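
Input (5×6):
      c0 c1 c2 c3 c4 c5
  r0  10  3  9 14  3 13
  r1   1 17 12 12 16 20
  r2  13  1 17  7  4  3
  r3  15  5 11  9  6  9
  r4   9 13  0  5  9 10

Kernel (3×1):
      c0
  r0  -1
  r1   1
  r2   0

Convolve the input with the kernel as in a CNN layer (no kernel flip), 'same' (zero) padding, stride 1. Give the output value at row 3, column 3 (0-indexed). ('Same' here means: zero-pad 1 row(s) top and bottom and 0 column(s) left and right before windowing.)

The receptive field on the zero-padded input at this output position is [7 / 9 / 5]. Elementwise product with the kernel and sum: 7·-1 + 9·1.

2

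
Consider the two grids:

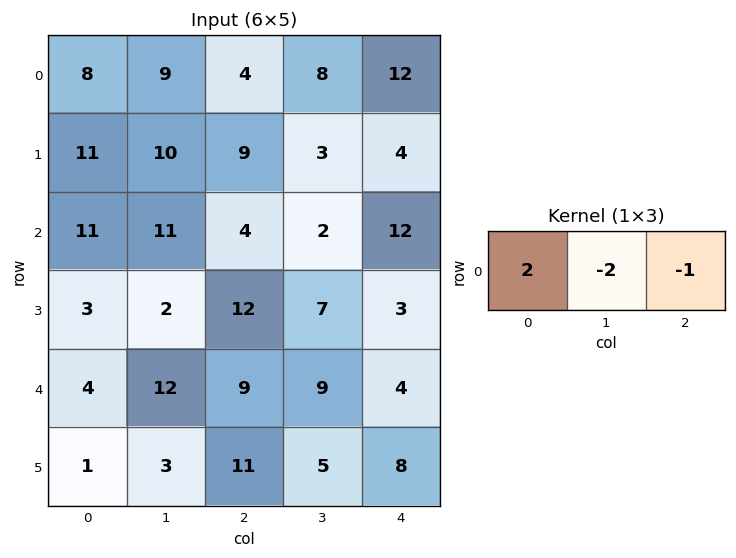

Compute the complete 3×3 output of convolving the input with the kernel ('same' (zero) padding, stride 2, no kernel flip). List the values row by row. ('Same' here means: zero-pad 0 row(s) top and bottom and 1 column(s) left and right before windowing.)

-25 2 -8
-33 12 -20
-20 -3 10

Output[0,0]: The receptive field on the zero-padded input at this output position is [0 8 9]. Elementwise product with the kernel and sum: 0·2 + 8·-2 + 9·-1.
Output[0,1]: The receptive field on the zero-padded input at this output position is [9 4 8]. Elementwise product with the kernel and sum: 9·2 + 4·-2 + 8·-1.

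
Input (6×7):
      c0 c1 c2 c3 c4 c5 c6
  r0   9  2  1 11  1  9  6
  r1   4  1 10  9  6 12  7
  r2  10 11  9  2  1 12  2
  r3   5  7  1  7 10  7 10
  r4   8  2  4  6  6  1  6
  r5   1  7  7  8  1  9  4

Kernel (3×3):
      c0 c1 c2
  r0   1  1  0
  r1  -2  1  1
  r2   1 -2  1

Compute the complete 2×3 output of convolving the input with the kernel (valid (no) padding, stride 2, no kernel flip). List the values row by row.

Output[0,0]: The receptive field on the input at this output position is [9 2 1 / 4 1 10 / 10 11 9]. Elementwise product with the kernel and sum: 9·1 + 2·1 + 4·-2 + 1·1 + 10·1 + 10·1 + 11·-2 + 9·1.
Output[0,1]: The receptive field on the input at this output position is [1 11 1 / 10 9 6 / 9 2 1]. Elementwise product with the kernel and sum: 1·1 + 11·1 + 10·-2 + 9·1 + 6·1 + 9·1 + 2·-2 + 1·1.

11 13 -4
27 24 20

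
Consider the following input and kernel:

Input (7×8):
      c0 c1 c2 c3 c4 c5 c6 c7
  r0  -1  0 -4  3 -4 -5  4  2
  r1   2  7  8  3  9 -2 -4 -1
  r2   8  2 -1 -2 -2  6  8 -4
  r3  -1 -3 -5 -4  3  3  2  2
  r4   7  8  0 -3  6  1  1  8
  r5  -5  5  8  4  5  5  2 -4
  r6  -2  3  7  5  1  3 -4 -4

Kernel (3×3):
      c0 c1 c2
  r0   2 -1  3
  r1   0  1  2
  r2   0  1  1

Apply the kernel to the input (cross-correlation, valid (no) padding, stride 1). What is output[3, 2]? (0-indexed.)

21

The receptive field on the input at this output position is [-5 -4 3 / 0 -3 6 / 8 4 5]. Elementwise product with the kernel and sum: -5·2 + -4·-1 + 3·3 + -3·1 + 6·2 + 4·1 + 5·1.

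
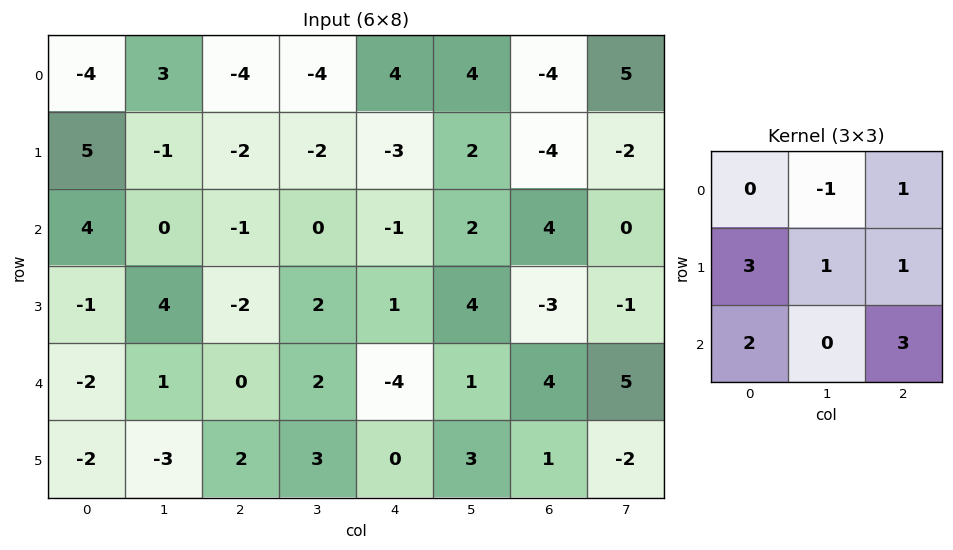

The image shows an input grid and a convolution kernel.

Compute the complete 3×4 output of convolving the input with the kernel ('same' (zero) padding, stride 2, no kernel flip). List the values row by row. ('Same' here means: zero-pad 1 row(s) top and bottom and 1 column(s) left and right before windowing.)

-4 -7 -2 11
10 13 22 17
-5 12 21 14

Output[0,0]: The receptive field on the zero-padded input at this output position is [0 0 0 / 0 -4 3 / 0 5 -1]. Elementwise product with the kernel and sum: 0·-1 + 0·1 + 0·3 + -4·1 + 3·1 + 0·2 + -1·3.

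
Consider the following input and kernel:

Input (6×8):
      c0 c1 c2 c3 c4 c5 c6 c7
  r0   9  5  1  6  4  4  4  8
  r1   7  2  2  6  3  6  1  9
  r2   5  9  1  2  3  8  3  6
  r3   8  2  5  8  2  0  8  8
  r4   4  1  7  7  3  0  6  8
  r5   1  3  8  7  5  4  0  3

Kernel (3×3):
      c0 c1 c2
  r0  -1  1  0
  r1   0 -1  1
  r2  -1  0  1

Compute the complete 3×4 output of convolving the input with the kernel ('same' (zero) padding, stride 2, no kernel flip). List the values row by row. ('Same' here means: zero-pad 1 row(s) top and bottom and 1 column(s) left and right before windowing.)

Output[0,0]: The receptive field on the zero-padded input at this output position is [0 0 0 / 0 9 5 / 0 7 2]. Elementwise product with the kernel and sum: 0·-1 + 0·1 + 9·-1 + 5·1 + 0·-1 + 2·1.
Output[0,1]: The receptive field on the zero-padded input at this output position is [0 0 0 / 5 1 6 / 2 2 6]. Elementwise product with the kernel and sum: 0·-1 + 0·1 + 1·-1 + 6·1 + 2·-1 + 6·1.

-2 9 0 7
13 7 -6 6
8 7 -12 9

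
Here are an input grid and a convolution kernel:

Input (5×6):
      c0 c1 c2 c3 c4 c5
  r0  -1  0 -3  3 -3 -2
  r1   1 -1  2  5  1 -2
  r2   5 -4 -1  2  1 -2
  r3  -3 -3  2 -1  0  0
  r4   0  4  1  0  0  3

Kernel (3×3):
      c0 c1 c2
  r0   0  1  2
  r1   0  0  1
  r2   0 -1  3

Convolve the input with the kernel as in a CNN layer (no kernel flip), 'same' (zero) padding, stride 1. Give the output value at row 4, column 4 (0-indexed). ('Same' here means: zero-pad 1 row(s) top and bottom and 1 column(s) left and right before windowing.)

3

The receptive field on the zero-padded input at this output position is [-1 0 0 / 0 0 3 / 0 0 0]. Elementwise product with the kernel and sum: 0·1 + 0·2 + 3·1 + 0·-1 + 0·3.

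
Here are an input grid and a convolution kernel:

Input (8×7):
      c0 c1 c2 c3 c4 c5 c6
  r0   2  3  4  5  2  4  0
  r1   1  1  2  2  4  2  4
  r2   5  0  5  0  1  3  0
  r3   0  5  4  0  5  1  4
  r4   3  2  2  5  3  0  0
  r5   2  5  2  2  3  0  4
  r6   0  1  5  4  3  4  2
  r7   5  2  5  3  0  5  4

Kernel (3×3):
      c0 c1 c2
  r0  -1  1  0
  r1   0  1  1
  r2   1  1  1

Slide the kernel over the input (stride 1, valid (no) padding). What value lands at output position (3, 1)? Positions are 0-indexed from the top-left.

The receptive field on the input at this output position is [5 4 0 / 2 2 5 / 5 2 2]. Elementwise product with the kernel and sum: 5·-1 + 4·1 + 2·1 + 5·1 + 5·1 + 2·1 + 2·1.

15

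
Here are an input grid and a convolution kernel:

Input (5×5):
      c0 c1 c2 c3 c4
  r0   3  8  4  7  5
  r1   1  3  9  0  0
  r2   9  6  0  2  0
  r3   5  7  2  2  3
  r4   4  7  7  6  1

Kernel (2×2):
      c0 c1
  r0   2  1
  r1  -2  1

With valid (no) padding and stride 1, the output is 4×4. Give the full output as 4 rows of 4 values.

Output[0,0]: The receptive field on the input at this output position is [3 8 / 1 3]. Elementwise product with the kernel and sum: 3·2 + 8·1 + 1·-2 + 3·1.
Output[0,1]: The receptive field on the input at this output position is [8 4 / 3 9]. Elementwise product with the kernel and sum: 8·2 + 4·1 + 3·-2 + 9·1.

15 23 -3 19
-7 3 20 -4
21 0 0 3
16 9 -2 -4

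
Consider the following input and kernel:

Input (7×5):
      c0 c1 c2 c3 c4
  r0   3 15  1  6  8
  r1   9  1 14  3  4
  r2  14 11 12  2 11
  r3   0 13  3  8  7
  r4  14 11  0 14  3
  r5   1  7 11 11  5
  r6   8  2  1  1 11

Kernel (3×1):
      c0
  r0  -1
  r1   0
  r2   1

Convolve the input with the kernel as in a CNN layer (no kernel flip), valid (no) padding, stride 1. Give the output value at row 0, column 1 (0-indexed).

-4

The receptive field on the input at this output position is [15 / 1 / 11]. Elementwise product with the kernel and sum: 15·-1 + 11·1.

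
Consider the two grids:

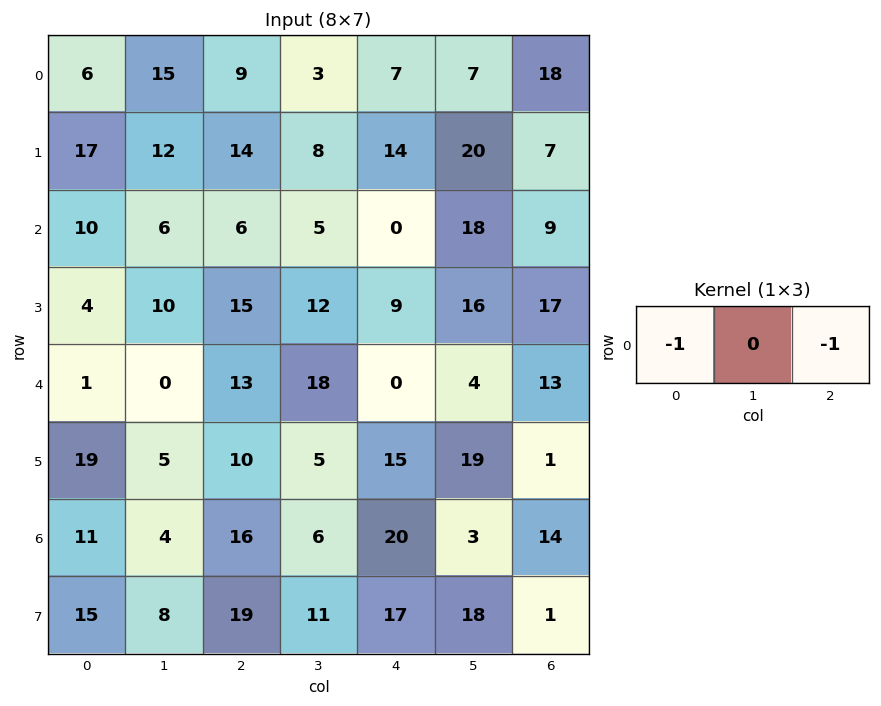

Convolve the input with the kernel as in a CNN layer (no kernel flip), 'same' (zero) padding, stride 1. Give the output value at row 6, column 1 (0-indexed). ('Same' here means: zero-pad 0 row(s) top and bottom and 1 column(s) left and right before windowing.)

-27

The receptive field on the zero-padded input at this output position is [11 4 16]. Elementwise product with the kernel and sum: 11·-1 + 16·-1.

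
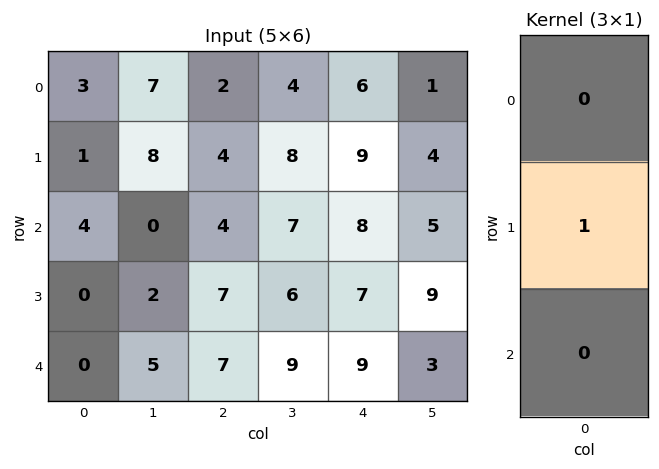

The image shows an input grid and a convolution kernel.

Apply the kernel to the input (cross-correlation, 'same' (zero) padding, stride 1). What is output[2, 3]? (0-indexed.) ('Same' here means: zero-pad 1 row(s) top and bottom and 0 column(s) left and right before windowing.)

7

The receptive field on the zero-padded input at this output position is [8 / 7 / 6]. Elementwise product with the kernel and sum: 7·1.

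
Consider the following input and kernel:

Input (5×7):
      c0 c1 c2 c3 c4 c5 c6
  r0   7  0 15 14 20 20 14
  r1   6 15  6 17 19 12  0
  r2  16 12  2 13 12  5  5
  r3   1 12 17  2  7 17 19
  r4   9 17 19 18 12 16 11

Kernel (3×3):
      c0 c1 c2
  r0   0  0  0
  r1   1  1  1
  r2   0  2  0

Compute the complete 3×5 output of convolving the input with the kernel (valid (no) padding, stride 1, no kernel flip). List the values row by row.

51 42 68 72 41
54 61 31 44 56
64 69 62 50 75

Output[0,0]: The receptive field on the input at this output position is [7 0 15 / 6 15 6 / 16 12 2]. Elementwise product with the kernel and sum: 6·1 + 15·1 + 6·1 + 12·2.
Output[0,1]: The receptive field on the input at this output position is [0 15 14 / 15 6 17 / 12 2 13]. Elementwise product with the kernel and sum: 15·1 + 6·1 + 17·1 + 2·2.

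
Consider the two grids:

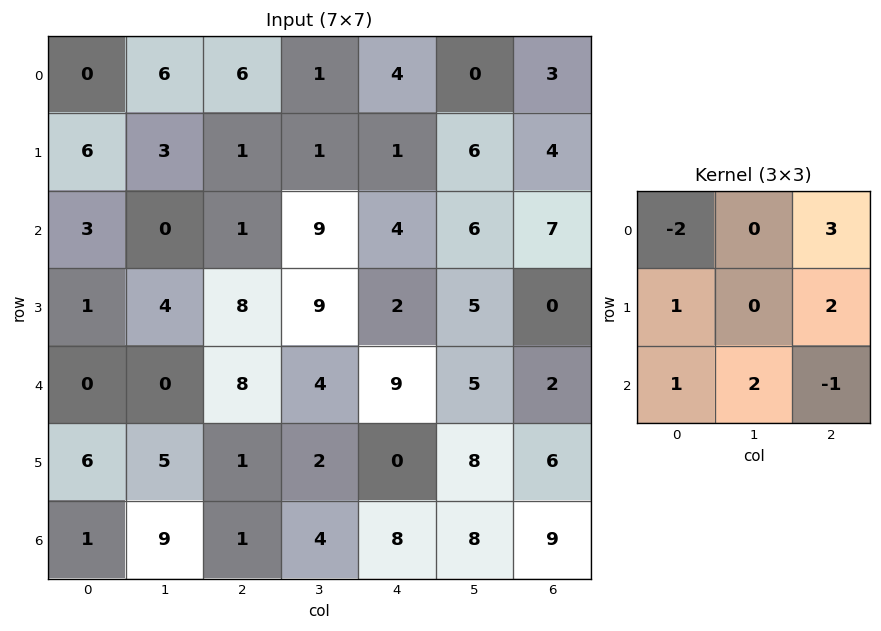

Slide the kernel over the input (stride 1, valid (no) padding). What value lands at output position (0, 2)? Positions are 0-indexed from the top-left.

The receptive field on the input at this output position is [6 1 4 / 1 1 1 / 1 9 4]. Elementwise product with the kernel and sum: 6·-2 + 4·3 + 1·1 + 1·2 + 1·1 + 9·2 + 4·-1.

18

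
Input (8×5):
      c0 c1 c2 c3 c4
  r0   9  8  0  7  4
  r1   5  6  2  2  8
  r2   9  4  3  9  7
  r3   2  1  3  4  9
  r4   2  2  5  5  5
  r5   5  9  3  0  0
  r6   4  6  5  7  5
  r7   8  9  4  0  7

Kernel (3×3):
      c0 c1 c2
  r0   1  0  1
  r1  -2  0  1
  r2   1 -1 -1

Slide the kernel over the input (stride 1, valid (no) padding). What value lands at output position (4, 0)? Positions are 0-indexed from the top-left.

-7

The receptive field on the input at this output position is [2 2 5 / 5 9 3 / 4 6 5]. Elementwise product with the kernel and sum: 2·1 + 5·1 + 5·-2 + 3·1 + 4·1 + 6·-1 + 5·-1.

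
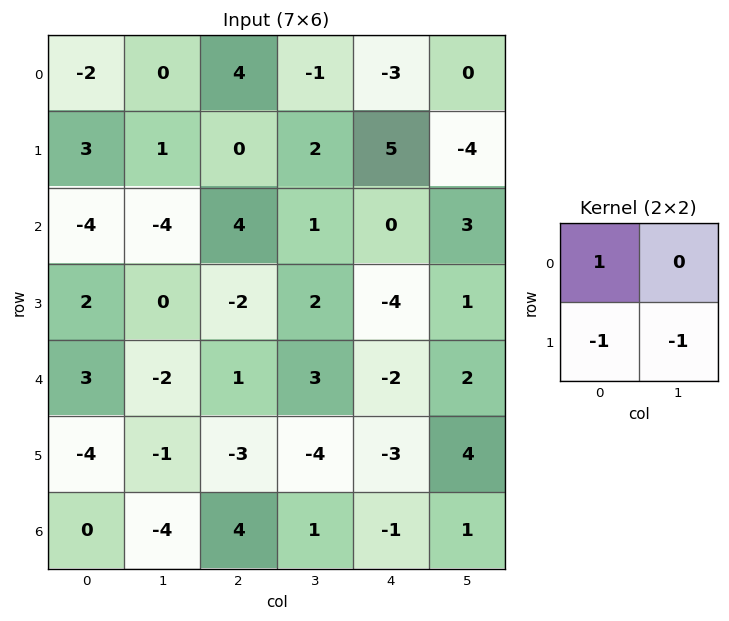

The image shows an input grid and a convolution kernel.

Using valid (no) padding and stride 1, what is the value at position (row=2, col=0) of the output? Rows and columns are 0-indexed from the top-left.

The receptive field on the input at this output position is [-4 -4 / 2 0]. Elementwise product with the kernel and sum: -4·1 + 2·-1 + 0·-1.

-6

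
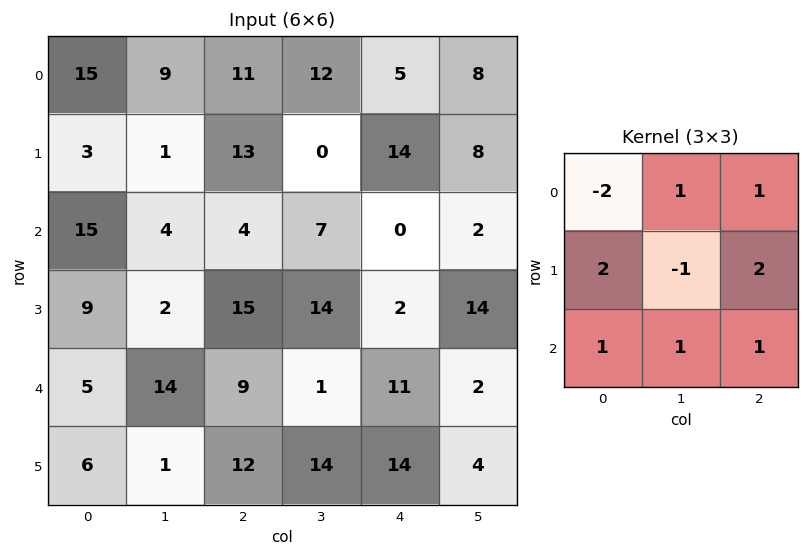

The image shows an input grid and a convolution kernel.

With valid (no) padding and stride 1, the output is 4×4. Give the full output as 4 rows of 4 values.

44 9 60 0
68 60 20 70
52 44 40 56
32 73 65 15

Output[0,0]: The receptive field on the input at this output position is [15 9 11 / 3 1 13 / 15 4 4]. Elementwise product with the kernel and sum: 15·-2 + 9·1 + 11·1 + 3·2 + 1·-1 + 13·2 + 15·1 + 4·1 + 4·1.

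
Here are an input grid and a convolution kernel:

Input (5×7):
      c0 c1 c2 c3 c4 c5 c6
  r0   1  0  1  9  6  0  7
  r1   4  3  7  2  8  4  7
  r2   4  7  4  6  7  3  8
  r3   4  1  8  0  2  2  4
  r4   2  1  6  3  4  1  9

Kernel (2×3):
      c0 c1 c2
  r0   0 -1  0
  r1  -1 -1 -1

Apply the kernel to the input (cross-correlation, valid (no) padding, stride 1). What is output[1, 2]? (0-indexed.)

-19

The receptive field on the input at this output position is [7 2 8 / 4 6 7]. Elementwise product with the kernel and sum: 2·-1 + 4·-1 + 6·-1 + 7·-1.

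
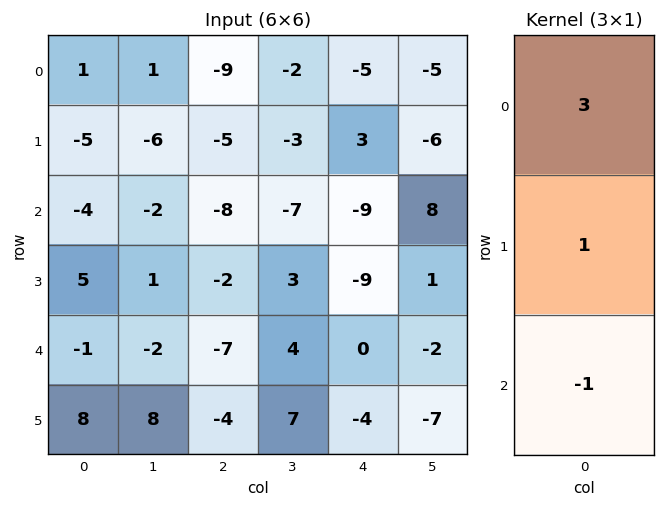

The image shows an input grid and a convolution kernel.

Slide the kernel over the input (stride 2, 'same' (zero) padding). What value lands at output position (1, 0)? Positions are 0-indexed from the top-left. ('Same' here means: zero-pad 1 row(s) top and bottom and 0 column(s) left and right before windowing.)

The receptive field on the zero-padded input at this output position is [-5 / -4 / 5]. Elementwise product with the kernel and sum: -5·3 + -4·1 + 5·-1.

-24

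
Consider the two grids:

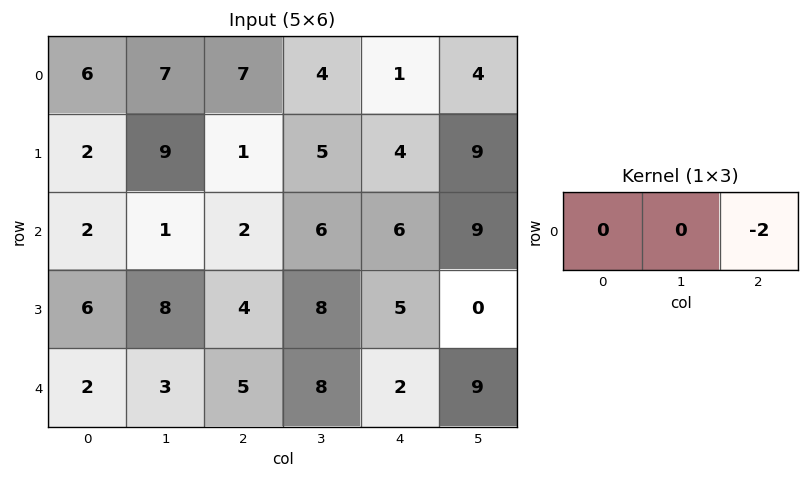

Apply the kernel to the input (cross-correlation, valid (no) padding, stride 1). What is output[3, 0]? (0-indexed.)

The receptive field on the input at this output position is [6 8 4]. Elementwise product with the kernel and sum: 4·-2.

-8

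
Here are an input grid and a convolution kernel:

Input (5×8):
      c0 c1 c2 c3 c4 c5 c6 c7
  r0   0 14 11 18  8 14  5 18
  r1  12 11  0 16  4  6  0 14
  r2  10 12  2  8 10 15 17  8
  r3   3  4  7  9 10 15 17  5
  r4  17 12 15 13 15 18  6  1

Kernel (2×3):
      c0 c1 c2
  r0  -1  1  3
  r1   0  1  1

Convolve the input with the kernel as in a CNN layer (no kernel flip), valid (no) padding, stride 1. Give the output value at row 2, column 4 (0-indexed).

The receptive field on the input at this output position is [10 15 17 / 10 15 17]. Elementwise product with the kernel and sum: 10·-1 + 15·1 + 17·3 + 15·1 + 17·1.

88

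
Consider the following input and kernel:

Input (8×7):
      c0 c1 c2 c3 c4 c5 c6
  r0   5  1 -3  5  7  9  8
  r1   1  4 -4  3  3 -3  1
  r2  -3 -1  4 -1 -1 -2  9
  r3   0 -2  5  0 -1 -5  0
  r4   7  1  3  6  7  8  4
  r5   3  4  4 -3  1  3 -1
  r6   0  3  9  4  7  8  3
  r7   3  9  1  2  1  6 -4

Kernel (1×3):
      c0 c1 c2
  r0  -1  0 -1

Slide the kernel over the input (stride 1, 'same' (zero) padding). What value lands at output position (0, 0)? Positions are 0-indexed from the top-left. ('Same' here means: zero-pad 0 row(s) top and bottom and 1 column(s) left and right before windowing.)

-1

The receptive field on the zero-padded input at this output position is [0 5 1]. Elementwise product with the kernel and sum: 0·-1 + 1·-1.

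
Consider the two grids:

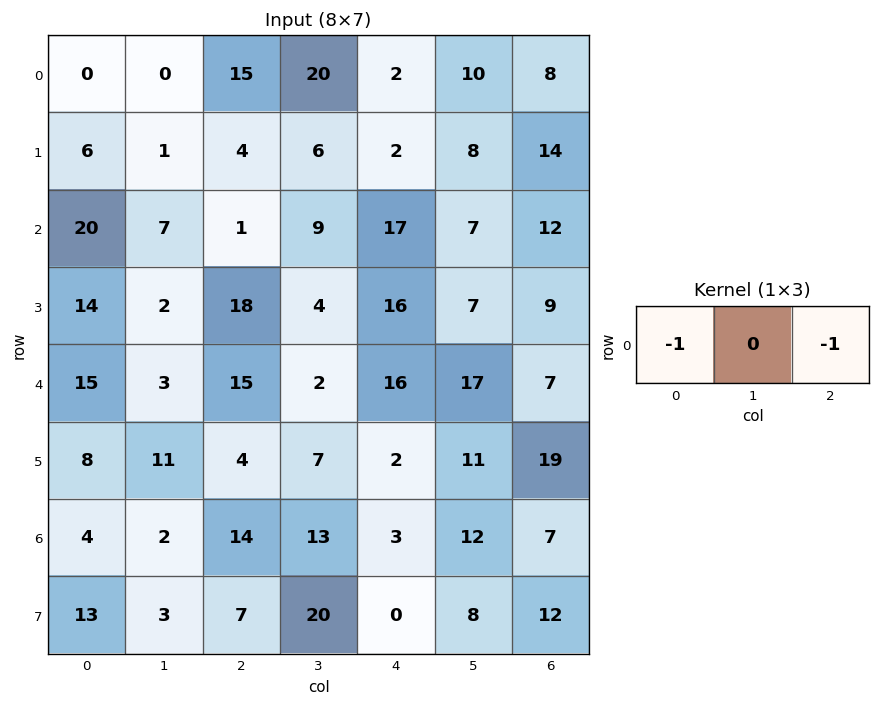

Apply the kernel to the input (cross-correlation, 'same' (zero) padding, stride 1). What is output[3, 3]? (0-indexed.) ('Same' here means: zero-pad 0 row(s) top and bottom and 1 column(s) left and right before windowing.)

-34

The receptive field on the zero-padded input at this output position is [18 4 16]. Elementwise product with the kernel and sum: 18·-1 + 16·-1.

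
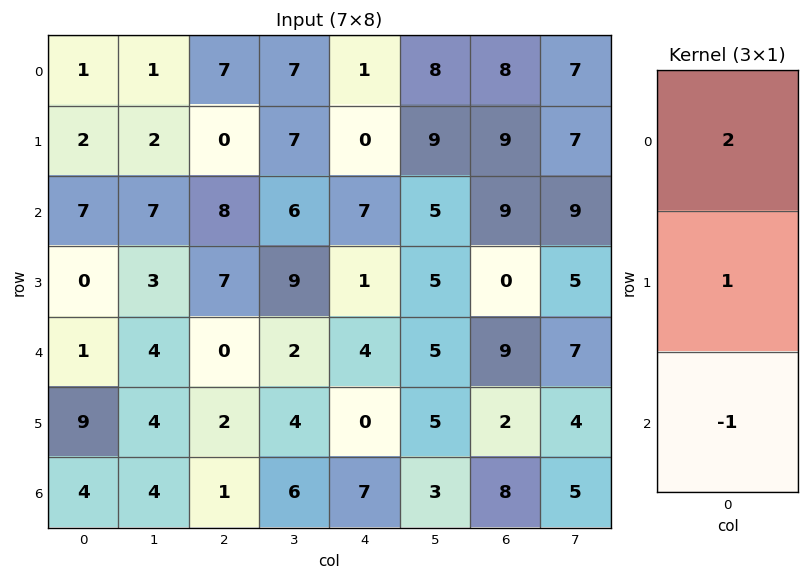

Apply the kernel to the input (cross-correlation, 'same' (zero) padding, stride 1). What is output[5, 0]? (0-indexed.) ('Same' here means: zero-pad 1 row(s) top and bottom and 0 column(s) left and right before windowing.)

The receptive field on the zero-padded input at this output position is [1 / 9 / 4]. Elementwise product with the kernel and sum: 1·2 + 9·1 + 4·-1.

7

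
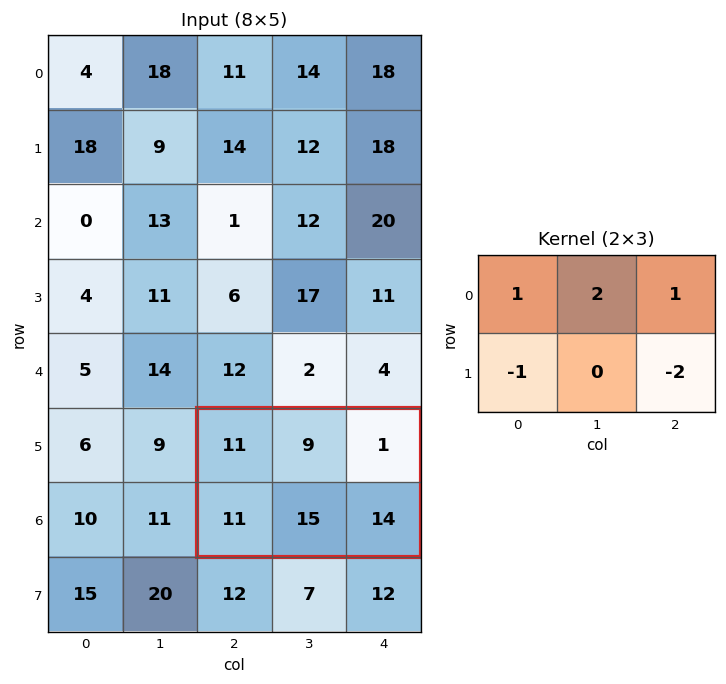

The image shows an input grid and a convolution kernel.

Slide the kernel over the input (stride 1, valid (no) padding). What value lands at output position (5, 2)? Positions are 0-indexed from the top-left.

The receptive field on the input at this output position is [11 9 1 / 11 15 14]. Elementwise product with the kernel and sum: 11·1 + 9·2 + 1·1 + 11·-1 + 14·-2.

-9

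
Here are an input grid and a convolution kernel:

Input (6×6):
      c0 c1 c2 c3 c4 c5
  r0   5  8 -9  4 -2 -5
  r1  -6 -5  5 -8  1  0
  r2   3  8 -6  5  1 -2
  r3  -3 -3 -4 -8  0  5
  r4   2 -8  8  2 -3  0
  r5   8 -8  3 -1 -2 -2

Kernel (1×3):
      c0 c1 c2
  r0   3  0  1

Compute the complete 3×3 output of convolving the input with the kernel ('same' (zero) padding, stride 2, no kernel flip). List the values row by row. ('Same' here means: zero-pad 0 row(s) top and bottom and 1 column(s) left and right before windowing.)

8 28 7
8 29 13
-8 -22 6

Output[0,0]: The receptive field on the zero-padded input at this output position is [0 5 8]. Elementwise product with the kernel and sum: 0·3 + 8·1.
Output[0,1]: The receptive field on the zero-padded input at this output position is [8 -9 4]. Elementwise product with the kernel and sum: 8·3 + 4·1.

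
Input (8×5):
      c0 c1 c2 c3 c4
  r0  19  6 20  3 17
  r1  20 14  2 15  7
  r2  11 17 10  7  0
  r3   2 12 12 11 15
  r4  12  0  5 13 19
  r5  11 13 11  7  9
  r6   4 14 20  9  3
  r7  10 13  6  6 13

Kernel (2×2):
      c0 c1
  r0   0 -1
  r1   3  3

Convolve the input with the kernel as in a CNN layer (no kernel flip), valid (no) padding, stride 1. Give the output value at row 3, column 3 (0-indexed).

81

The receptive field on the input at this output position is [11 15 / 13 19]. Elementwise product with the kernel and sum: 15·-1 + 13·3 + 19·3.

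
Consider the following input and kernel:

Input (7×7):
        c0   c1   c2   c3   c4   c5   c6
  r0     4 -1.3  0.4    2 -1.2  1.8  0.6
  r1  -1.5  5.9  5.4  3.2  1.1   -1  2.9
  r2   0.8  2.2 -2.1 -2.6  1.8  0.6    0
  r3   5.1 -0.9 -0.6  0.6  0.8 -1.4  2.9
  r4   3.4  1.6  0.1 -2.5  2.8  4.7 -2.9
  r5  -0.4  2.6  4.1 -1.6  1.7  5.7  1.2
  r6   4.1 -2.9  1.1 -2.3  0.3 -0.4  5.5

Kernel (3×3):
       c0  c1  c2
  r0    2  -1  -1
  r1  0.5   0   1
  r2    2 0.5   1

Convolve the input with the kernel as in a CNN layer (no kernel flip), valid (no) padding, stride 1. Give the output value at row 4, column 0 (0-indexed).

The receptive field on the input at this output position is [3.4 1.6 0.1 / -0.4 2.6 4.1 / 4.1 -2.9 1.1]. Elementwise product with the kernel and sum: 3.4·2 + 1.6·-1 + 0.1·-1 + -0.4·0.5 + 4.1·1 + 4.1·2 + -2.9·0.5 + 1.1·1.

16.85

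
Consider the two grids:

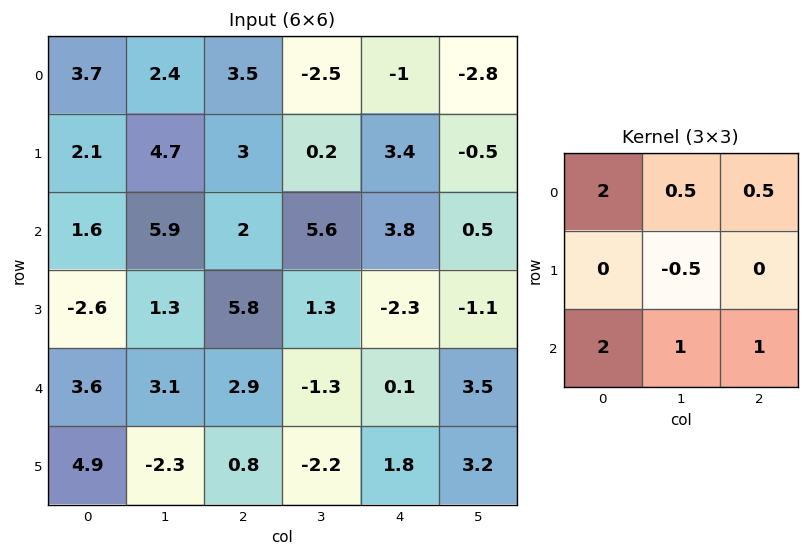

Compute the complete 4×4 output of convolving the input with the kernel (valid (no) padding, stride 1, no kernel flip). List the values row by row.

19.1 23.2 18.55 6.9
7 19.7 15.6 -0.85
19.7 20.5 12.65 15.5
5.1 -1.3 12.95 1.45

Output[0,0]: The receptive field on the input at this output position is [3.7 2.4 3.5 / 2.1 4.7 3 / 1.6 5.9 2]. Elementwise product with the kernel and sum: 3.7·2 + 2.4·0.5 + 3.5·0.5 + 4.7·-0.5 + 1.6·2 + 5.9·1 + 2·1.
Output[0,1]: The receptive field on the input at this output position is [2.4 3.5 -2.5 / 4.7 3 0.2 / 5.9 2 5.6]. Elementwise product with the kernel and sum: 2.4·2 + 3.5·0.5 + -2.5·0.5 + 3·-0.5 + 5.9·2 + 2·1 + 5.6·1.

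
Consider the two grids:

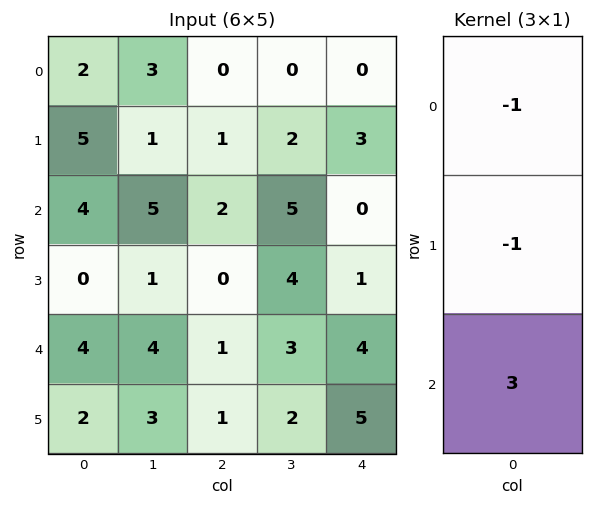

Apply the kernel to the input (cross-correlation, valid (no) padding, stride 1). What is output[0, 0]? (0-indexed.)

5

The receptive field on the input at this output position is [2 / 5 / 4]. Elementwise product with the kernel and sum: 2·-1 + 5·-1 + 4·3.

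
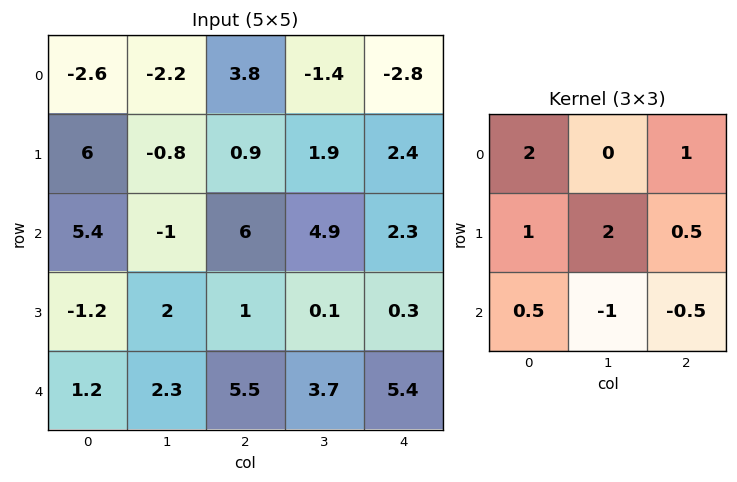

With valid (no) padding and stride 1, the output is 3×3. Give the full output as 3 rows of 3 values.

4.15 -12.8 7.65
16.2 13.7 21.4
15.65 0.75 12

Output[0,0]: The receptive field on the input at this output position is [-2.6 -2.2 3.8 / 6 -0.8 0.9 / 5.4 -1 6]. Elementwise product with the kernel and sum: -2.6·2 + 3.8·1 + 6·1 + -0.8·2 + 0.9·0.5 + 5.4·0.5 + -1·-1 + 6·-0.5.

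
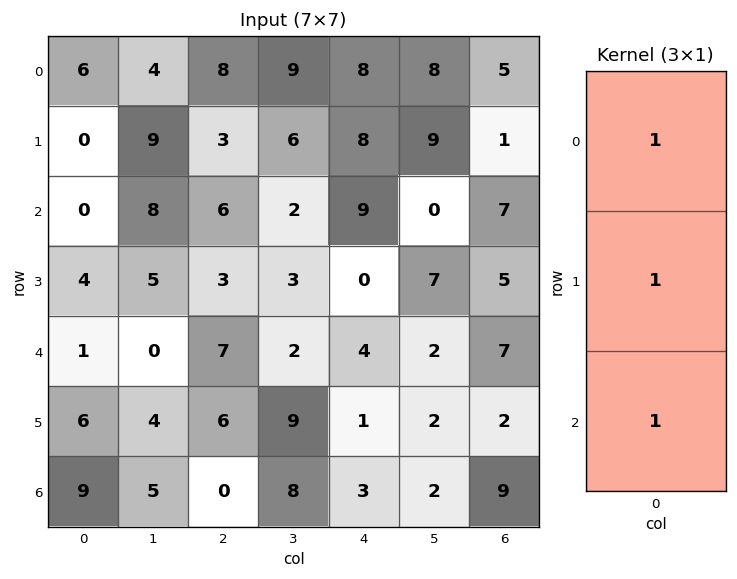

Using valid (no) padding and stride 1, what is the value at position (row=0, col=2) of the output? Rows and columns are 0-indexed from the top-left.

The receptive field on the input at this output position is [8 / 3 / 6]. Elementwise product with the kernel and sum: 8·1 + 3·1 + 6·1.

17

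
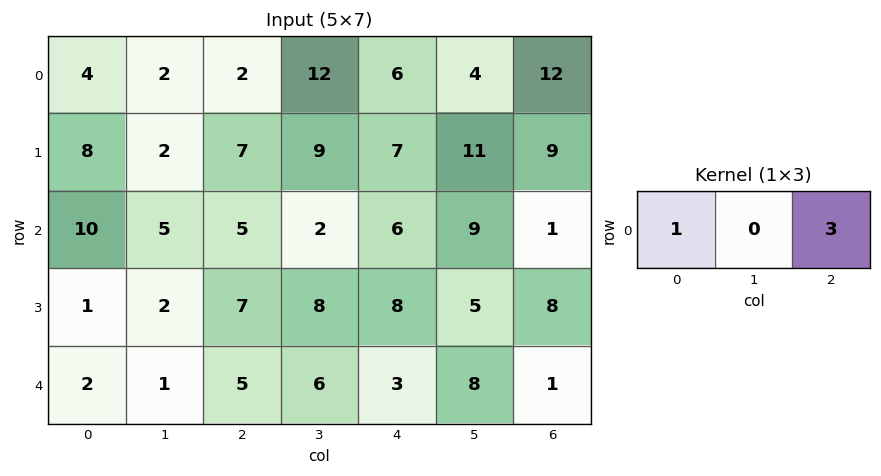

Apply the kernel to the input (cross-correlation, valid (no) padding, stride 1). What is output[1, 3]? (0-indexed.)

The receptive field on the input at this output position is [9 7 11]. Elementwise product with the kernel and sum: 9·1 + 11·3.

42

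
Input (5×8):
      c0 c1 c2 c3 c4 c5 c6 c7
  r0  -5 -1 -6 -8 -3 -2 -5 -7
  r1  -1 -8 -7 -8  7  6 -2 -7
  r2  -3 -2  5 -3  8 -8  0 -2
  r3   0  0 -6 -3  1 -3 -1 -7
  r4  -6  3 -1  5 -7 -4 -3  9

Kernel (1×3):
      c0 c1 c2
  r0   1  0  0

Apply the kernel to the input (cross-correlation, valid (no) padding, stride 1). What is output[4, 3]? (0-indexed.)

The receptive field on the input at this output position is [5 -7 -4]. Elementwise product with the kernel and sum: 5·1.

5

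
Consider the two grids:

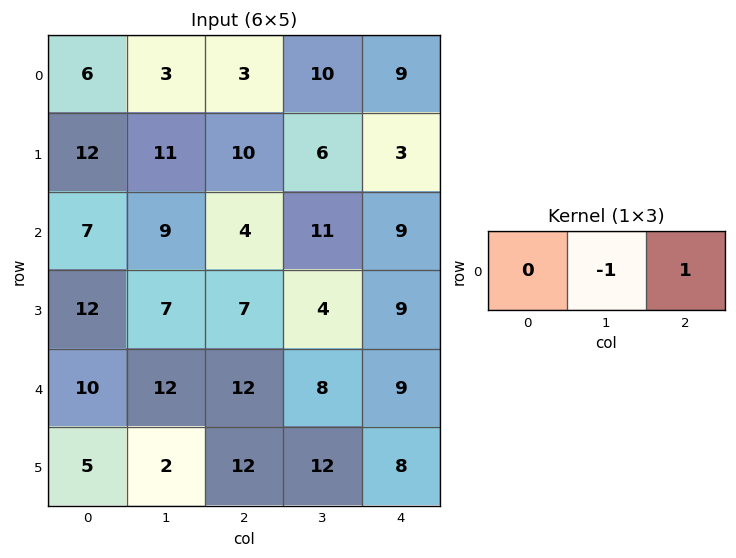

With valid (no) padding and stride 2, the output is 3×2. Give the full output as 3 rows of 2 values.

Output[0,0]: The receptive field on the input at this output position is [6 3 3]. Elementwise product with the kernel and sum: 3·-1 + 3·1.
Output[0,1]: The receptive field on the input at this output position is [3 10 9]. Elementwise product with the kernel and sum: 10·-1 + 9·1.

0 -1
-5 -2
0 1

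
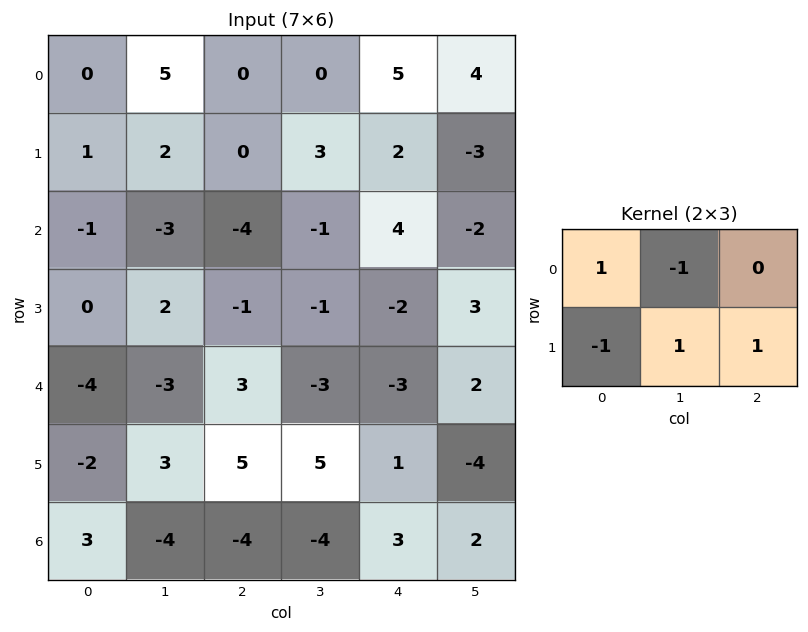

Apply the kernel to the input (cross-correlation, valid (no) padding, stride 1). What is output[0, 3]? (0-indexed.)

The receptive field on the input at this output position is [0 5 4 / 3 2 -3]. Elementwise product with the kernel and sum: 0·1 + 5·-1 + 3·-1 + 2·1 + -3·1.

-9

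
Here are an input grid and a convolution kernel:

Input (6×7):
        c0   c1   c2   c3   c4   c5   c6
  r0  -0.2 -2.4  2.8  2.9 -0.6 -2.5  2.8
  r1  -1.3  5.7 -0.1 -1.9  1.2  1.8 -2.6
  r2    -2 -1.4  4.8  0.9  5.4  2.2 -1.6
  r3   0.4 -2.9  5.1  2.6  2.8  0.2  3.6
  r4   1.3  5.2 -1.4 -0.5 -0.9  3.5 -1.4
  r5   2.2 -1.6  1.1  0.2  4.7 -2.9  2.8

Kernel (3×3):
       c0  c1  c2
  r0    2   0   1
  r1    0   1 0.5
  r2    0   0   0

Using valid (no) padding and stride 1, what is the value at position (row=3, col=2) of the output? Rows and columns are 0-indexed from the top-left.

12.05

The receptive field on the input at this output position is [5.1 2.6 2.8 / -1.4 -0.5 -0.9 / 1.1 0.2 4.7]. Elementwise product with the kernel and sum: 5.1·2 + 2.8·1 + -0.5·1 + -0.9·0.5.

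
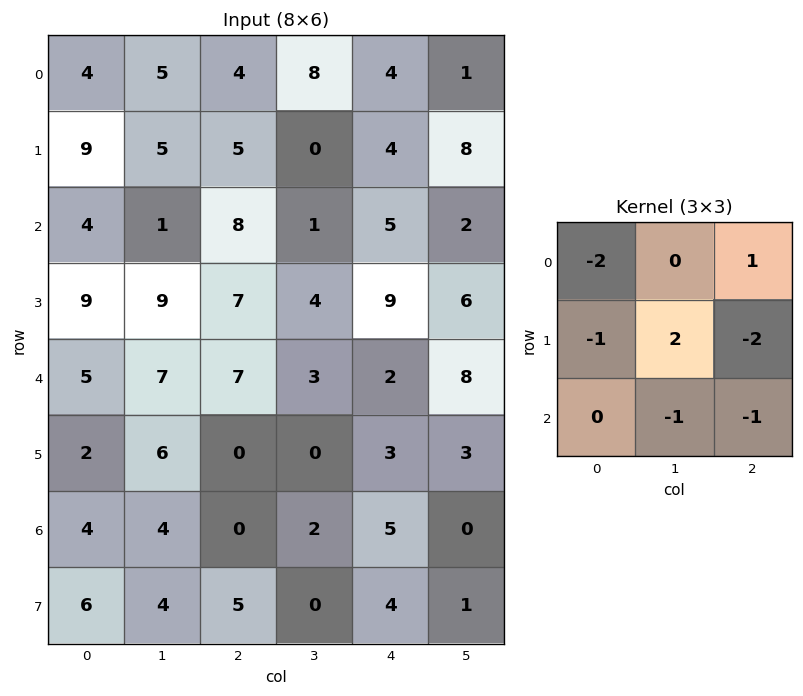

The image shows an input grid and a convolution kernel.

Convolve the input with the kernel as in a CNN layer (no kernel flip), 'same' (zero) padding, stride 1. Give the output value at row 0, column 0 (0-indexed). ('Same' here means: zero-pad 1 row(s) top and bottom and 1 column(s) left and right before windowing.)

-16

The receptive field on the zero-padded input at this output position is [0 0 0 / 0 4 5 / 0 9 5]. Elementwise product with the kernel and sum: 0·-2 + 0·1 + 0·-1 + 4·2 + 5·-2 + 9·-1 + 5·-1.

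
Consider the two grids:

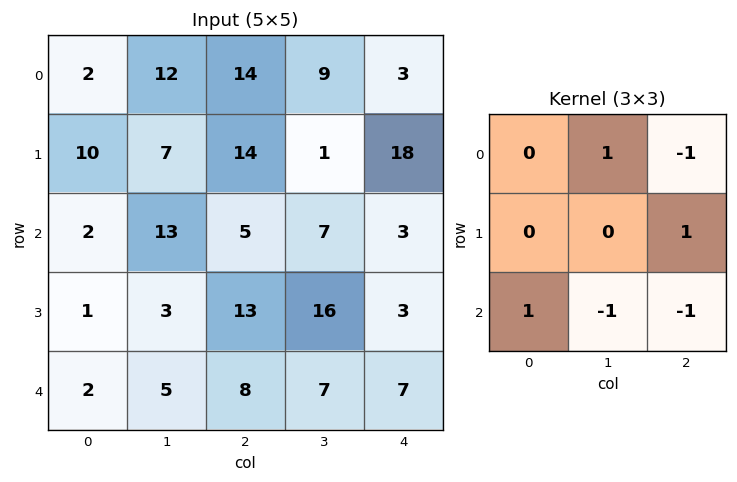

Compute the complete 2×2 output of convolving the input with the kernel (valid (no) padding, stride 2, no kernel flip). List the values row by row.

Output[0,0]: The receptive field on the input at this output position is [2 12 14 / 10 7 14 / 2 13 5]. Elementwise product with the kernel and sum: 12·1 + 14·-1 + 14·1 + 2·1 + 13·-1 + 5·-1.

-4 19
10 1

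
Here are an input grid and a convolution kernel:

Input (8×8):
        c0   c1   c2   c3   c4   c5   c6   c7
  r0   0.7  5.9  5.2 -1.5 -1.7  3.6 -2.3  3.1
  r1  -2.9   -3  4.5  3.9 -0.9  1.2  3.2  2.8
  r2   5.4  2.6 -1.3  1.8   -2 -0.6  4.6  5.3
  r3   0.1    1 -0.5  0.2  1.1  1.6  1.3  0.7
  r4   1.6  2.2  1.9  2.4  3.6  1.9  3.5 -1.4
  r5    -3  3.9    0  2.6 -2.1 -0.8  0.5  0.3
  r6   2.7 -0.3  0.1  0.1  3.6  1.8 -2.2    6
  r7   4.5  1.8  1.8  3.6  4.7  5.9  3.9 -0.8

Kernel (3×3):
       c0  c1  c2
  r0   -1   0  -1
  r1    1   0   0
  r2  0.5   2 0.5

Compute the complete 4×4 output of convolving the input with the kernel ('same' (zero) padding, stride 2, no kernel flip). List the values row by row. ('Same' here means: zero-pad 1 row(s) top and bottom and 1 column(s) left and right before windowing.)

Output[0,0]: The receptive field on the zero-padded input at this output position is [0 0 0 / 0 0.7 5.9 / 0 -2.9 -3]. Elementwise product with the kernel and sum: 0·-1 + 0·-1 + 0·1 + 0·0.5 + -2.9·2 + -3·0.5.

-7.3 15.35 -0.75 12
3.7 1.3 -0.2 -0.85
-5.05 4.25 -2.7 0.35
6 -0.5 12.45 12.65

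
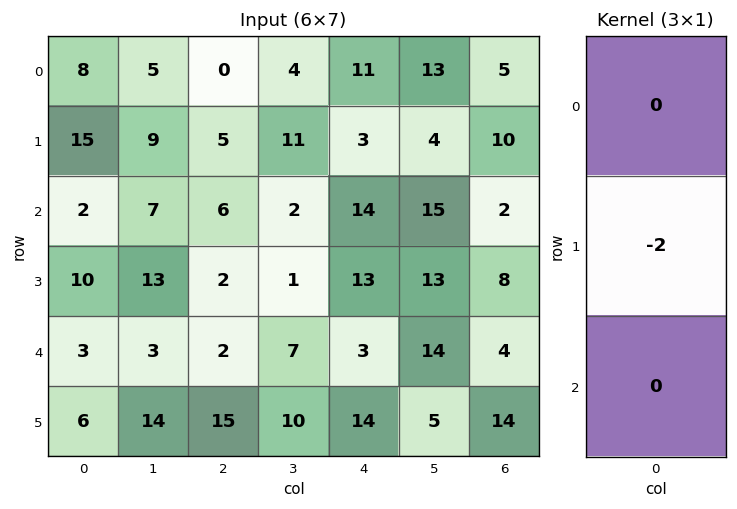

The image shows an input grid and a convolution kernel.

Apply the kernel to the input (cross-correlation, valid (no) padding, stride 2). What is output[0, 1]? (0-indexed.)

-10

The receptive field on the input at this output position is [0 / 5 / 6]. Elementwise product with the kernel and sum: 5·-2.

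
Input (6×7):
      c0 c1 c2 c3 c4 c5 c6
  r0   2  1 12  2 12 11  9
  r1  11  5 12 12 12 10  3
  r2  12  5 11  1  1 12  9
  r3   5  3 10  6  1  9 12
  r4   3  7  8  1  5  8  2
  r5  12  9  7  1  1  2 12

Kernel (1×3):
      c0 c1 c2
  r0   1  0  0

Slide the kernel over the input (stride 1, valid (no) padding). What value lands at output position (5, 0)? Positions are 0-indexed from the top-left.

12

The receptive field on the input at this output position is [12 9 7]. Elementwise product with the kernel and sum: 12·1.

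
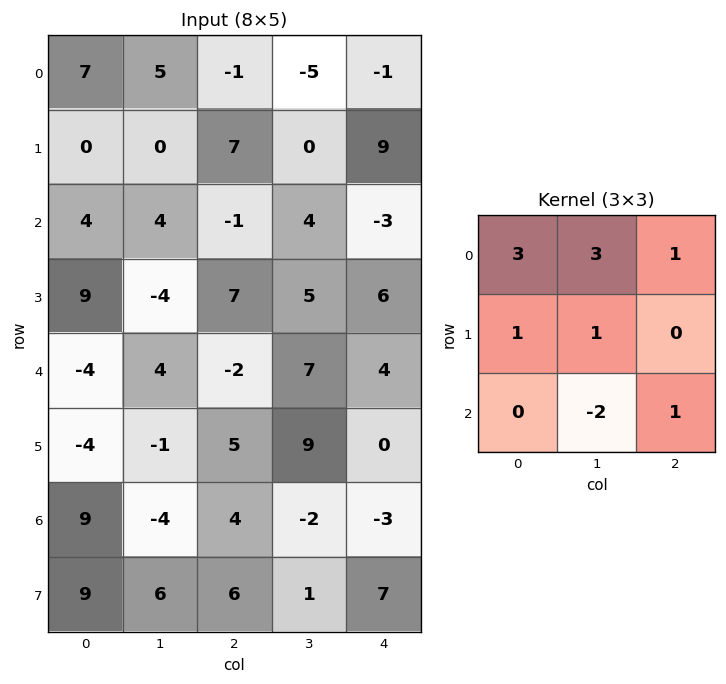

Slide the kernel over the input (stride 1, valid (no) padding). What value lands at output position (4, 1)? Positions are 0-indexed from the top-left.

7

The receptive field on the input at this output position is [4 -2 7 / -1 5 9 / -4 4 -2]. Elementwise product with the kernel and sum: 4·3 + -2·3 + 7·1 + -1·1 + 5·1 + 4·-2 + -2·1.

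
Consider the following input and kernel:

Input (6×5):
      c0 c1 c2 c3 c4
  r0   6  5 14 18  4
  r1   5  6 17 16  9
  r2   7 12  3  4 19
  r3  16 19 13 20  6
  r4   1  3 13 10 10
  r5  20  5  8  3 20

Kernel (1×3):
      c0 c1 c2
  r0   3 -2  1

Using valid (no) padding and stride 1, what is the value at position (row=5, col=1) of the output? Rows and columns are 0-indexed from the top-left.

2

The receptive field on the input at this output position is [5 8 3]. Elementwise product with the kernel and sum: 5·3 + 8·-2 + 3·1.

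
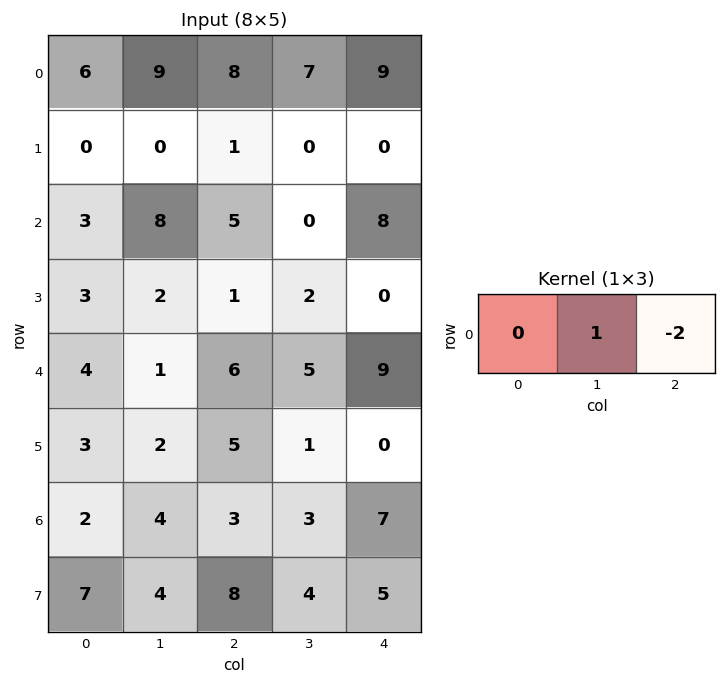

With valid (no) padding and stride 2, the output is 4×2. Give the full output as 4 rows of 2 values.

-7 -11
-2 -16
-11 -13
-2 -11

Output[0,0]: The receptive field on the input at this output position is [6 9 8]. Elementwise product with the kernel and sum: 9·1 + 8·-2.
Output[0,1]: The receptive field on the input at this output position is [8 7 9]. Elementwise product with the kernel and sum: 7·1 + 9·-2.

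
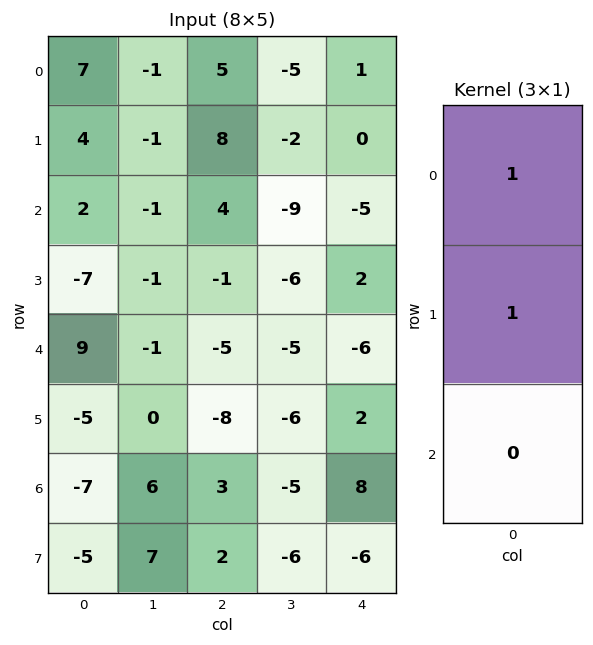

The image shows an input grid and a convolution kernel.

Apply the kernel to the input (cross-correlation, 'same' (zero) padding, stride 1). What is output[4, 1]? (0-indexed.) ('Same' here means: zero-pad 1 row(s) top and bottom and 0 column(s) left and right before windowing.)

The receptive field on the zero-padded input at this output position is [-1 / -1 / 0]. Elementwise product with the kernel and sum: -1·1 + -1·1.

-2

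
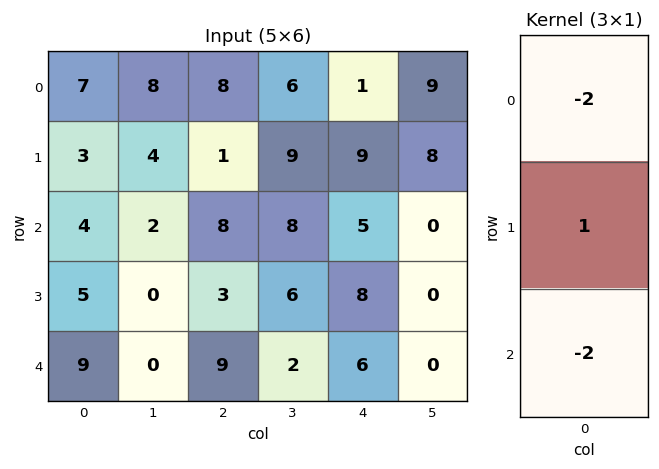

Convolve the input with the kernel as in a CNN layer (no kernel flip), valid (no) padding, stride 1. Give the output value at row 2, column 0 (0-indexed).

The receptive field on the input at this output position is [4 / 5 / 9]. Elementwise product with the kernel and sum: 4·-2 + 5·1 + 9·-2.

-21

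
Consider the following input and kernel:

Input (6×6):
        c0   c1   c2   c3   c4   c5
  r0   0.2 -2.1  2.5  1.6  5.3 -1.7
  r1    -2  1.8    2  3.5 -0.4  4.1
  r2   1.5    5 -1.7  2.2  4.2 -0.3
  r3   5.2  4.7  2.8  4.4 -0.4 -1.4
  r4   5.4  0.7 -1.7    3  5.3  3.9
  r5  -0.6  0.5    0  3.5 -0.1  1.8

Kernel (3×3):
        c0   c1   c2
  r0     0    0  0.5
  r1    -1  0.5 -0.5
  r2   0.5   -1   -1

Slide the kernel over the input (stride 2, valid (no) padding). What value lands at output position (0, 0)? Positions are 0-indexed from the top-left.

The receptive field on the input at this output position is [0.2 -2.1 2.5 / -2 1.8 2 / 1.5 5 -1.7]. Elementwise product with the kernel and sum: 2.5·0.5 + -2·-1 + 1.8·0.5 + 2·-0.5 + 1.5·0.5 + 5·-1 + -1.7·-1.

0.6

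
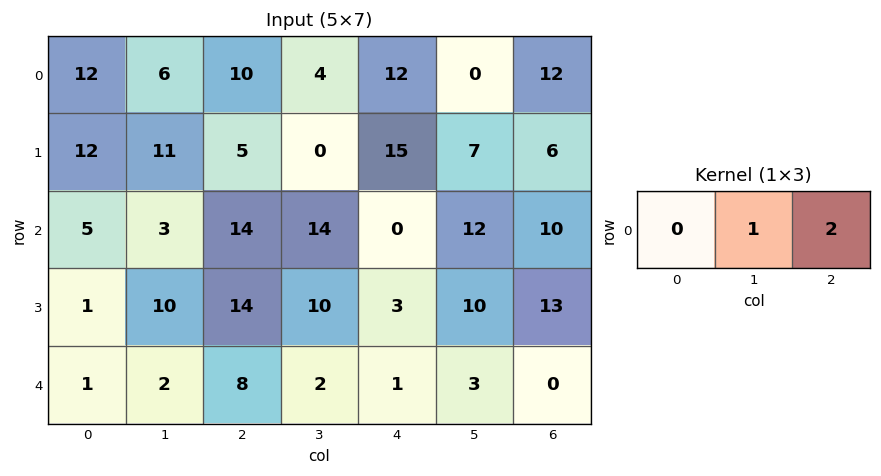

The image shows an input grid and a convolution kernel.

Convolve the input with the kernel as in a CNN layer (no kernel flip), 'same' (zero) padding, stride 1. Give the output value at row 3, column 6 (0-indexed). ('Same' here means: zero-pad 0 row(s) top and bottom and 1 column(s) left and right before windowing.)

13

The receptive field on the zero-padded input at this output position is [10 13 0]. Elementwise product with the kernel and sum: 13·1 + 0·2.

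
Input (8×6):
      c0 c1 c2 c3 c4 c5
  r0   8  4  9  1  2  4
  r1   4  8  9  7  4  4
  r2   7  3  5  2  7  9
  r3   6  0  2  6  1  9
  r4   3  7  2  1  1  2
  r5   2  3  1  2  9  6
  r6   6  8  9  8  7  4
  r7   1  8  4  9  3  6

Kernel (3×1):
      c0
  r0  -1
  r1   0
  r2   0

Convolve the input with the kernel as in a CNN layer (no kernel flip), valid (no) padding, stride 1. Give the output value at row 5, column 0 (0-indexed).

-2

The receptive field on the input at this output position is [2 / 6 / 1]. Elementwise product with the kernel and sum: 2·-1.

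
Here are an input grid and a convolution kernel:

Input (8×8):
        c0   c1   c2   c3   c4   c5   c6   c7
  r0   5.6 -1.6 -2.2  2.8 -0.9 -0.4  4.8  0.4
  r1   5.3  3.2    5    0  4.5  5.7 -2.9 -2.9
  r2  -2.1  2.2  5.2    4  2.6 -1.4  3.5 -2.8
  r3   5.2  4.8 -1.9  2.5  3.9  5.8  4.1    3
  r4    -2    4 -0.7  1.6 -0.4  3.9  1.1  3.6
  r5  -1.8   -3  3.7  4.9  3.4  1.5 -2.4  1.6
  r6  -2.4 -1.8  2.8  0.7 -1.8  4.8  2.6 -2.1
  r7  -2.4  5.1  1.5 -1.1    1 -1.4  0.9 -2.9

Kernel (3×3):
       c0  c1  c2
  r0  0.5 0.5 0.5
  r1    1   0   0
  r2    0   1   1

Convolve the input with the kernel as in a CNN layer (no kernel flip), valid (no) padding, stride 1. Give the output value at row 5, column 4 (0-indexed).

The receptive field on the input at this output position is [3.4 1.5 -2.4 / -1.8 4.8 2.6 / 1 -1.4 0.9]. Elementwise product with the kernel and sum: 3.4·0.5 + 1.5·0.5 + -2.4·0.5 + -1.8·1 + -1.4·1 + 0.9·1.

-1.05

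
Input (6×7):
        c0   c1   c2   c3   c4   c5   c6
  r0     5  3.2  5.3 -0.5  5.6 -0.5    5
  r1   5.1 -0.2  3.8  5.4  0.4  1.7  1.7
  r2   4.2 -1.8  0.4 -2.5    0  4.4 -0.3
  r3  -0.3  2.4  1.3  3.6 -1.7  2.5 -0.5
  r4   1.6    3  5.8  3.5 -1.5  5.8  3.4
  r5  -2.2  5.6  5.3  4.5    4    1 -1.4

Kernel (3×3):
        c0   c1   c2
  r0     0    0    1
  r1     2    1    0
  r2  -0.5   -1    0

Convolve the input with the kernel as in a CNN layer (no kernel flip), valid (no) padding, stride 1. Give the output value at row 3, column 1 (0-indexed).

7.3

The receptive field on the input at this output position is [2.4 1.3 3.6 / 3 5.8 3.5 / 5.6 5.3 4.5]. Elementwise product with the kernel and sum: 3.6·1 + 3·2 + 5.8·1 + 5.6·-0.5 + 5.3·-1.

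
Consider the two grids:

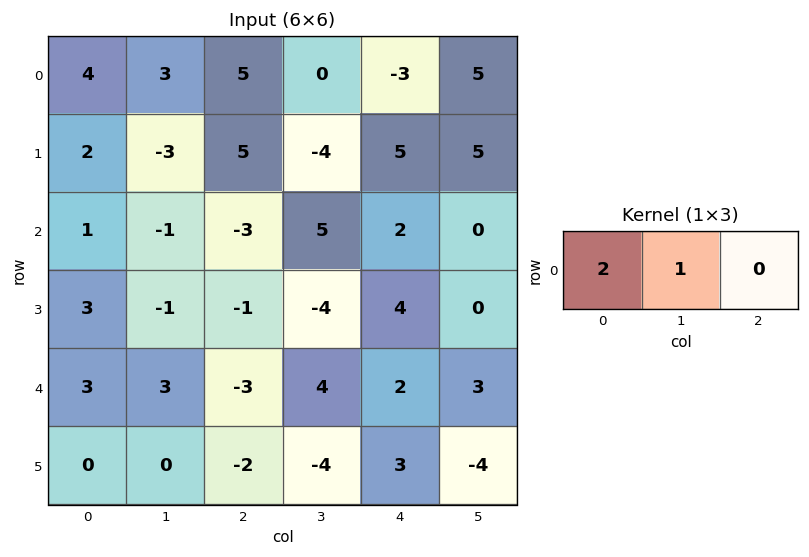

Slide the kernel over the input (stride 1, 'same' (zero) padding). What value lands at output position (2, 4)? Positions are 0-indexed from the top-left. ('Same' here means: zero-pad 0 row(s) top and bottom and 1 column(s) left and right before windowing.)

12

The receptive field on the zero-padded input at this output position is [5 2 0]. Elementwise product with the kernel and sum: 5·2 + 2·1.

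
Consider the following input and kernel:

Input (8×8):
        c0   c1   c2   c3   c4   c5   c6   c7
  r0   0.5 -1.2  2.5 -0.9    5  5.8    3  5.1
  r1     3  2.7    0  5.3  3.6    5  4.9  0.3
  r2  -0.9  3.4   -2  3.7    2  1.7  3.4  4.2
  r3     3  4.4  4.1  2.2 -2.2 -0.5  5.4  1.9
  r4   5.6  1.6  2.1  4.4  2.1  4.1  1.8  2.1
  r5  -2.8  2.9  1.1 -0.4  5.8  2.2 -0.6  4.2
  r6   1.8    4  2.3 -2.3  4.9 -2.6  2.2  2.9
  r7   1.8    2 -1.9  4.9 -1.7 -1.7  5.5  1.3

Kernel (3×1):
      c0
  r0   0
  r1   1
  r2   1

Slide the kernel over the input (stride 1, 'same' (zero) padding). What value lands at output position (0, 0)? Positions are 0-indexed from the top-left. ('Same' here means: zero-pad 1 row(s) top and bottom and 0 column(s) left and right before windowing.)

The receptive field on the zero-padded input at this output position is [0 / 0.5 / 3]. Elementwise product with the kernel and sum: 0.5·1 + 3·1.

3.5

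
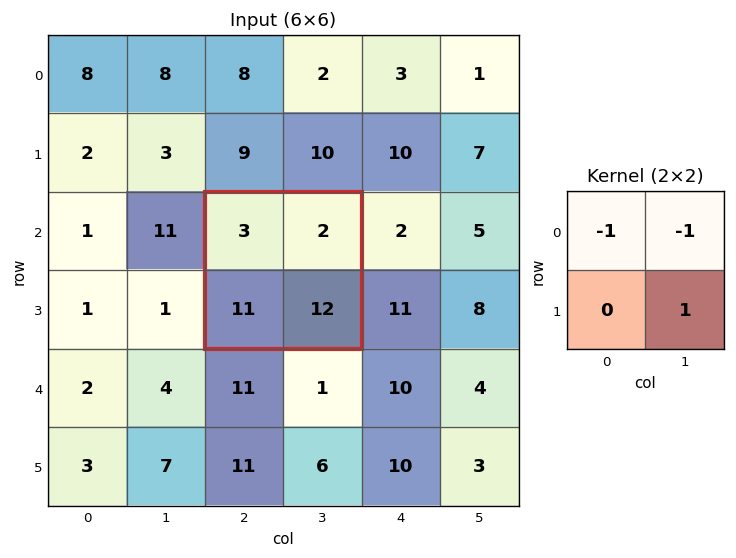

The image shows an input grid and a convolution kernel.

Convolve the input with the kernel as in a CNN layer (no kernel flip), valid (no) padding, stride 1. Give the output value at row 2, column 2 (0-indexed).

The receptive field on the input at this output position is [3 2 / 11 12]. Elementwise product with the kernel and sum: 3·-1 + 2·-1 + 12·1.

7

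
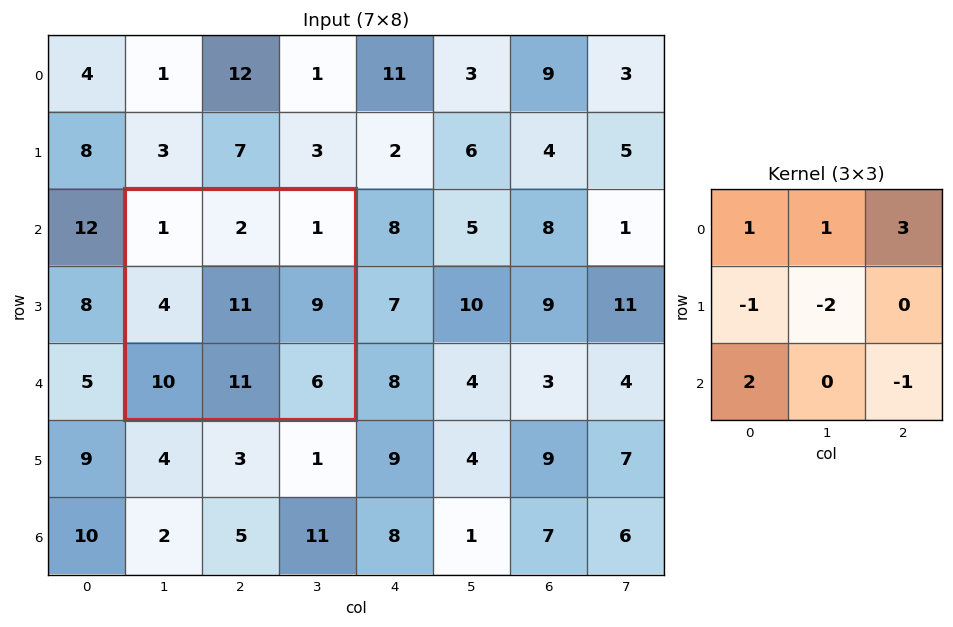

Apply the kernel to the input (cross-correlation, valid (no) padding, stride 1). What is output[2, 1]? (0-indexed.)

-6

The receptive field on the input at this output position is [1 2 1 / 4 11 9 / 10 11 6]. Elementwise product with the kernel and sum: 1·1 + 2·1 + 1·3 + 4·-1 + 11·-2 + 10·2 + 6·-1.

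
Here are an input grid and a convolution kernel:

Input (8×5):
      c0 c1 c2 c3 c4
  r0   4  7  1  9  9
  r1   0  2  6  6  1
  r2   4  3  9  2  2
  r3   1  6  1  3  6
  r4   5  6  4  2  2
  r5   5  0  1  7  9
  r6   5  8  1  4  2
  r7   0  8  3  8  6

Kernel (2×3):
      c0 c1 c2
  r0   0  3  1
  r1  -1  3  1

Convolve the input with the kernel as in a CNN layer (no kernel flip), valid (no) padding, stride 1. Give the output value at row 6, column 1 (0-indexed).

16

The receptive field on the input at this output position is [8 1 4 / 8 3 8]. Elementwise product with the kernel and sum: 1·3 + 4·1 + 8·-1 + 3·3 + 8·1.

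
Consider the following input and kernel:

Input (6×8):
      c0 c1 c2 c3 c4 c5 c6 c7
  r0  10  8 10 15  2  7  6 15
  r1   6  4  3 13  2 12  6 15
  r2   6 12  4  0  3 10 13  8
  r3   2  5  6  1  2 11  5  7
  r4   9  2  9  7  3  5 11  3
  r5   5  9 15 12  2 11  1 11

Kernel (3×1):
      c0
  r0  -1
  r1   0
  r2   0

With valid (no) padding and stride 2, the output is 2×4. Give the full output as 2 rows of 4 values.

-10 -10 -2 -6
-6 -4 -3 -13

Output[0,0]: The receptive field on the input at this output position is [10 / 6 / 6]. Elementwise product with the kernel and sum: 10·-1.
Output[0,1]: The receptive field on the input at this output position is [10 / 3 / 4]. Elementwise product with the kernel and sum: 10·-1.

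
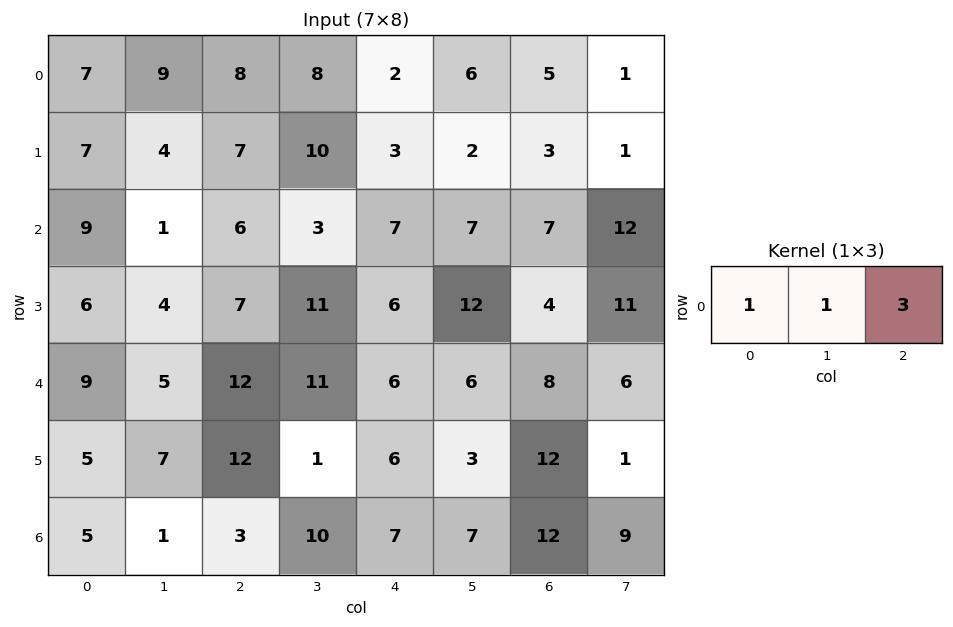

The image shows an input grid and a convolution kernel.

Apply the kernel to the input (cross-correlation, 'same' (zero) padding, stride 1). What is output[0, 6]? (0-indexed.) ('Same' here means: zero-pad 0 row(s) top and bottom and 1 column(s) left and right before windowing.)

14

The receptive field on the zero-padded input at this output position is [6 5 1]. Elementwise product with the kernel and sum: 6·1 + 5·1 + 1·3.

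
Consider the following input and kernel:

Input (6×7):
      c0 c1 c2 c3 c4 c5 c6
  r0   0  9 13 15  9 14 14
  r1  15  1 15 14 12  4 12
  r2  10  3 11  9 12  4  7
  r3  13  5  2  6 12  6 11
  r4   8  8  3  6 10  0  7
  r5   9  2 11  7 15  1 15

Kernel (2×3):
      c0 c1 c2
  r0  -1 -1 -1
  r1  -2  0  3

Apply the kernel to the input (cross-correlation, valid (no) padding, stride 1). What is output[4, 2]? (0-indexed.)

4

The receptive field on the input at this output position is [3 6 10 / 11 7 15]. Elementwise product with the kernel and sum: 3·-1 + 6·-1 + 10·-1 + 11·-2 + 15·3.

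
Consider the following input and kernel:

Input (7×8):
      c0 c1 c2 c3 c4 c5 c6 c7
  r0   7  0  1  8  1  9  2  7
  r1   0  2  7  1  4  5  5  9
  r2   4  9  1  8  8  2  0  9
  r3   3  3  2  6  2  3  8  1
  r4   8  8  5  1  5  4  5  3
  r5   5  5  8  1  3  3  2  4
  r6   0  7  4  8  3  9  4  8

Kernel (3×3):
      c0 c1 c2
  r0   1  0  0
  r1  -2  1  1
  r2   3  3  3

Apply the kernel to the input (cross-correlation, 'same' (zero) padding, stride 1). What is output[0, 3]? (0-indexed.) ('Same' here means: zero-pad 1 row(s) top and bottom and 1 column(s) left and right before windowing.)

The receptive field on the zero-padded input at this output position is [0 0 0 / 1 8 1 / 7 1 4]. Elementwise product with the kernel and sum: 0·1 + 1·-2 + 8·1 + 1·1 + 7·3 + 1·3 + 4·3.

43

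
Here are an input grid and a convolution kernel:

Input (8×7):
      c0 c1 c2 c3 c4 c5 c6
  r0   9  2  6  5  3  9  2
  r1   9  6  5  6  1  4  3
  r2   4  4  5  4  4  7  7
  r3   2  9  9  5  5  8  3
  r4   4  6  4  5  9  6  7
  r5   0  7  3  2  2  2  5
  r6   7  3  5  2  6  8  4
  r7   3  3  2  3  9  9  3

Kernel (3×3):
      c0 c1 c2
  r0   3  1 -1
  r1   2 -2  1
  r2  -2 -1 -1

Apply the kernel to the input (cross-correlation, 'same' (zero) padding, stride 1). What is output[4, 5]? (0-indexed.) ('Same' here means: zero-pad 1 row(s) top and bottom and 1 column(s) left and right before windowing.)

22

The receptive field on the zero-padded input at this output position is [5 8 3 / 9 6 7 / 2 2 5]. Elementwise product with the kernel and sum: 5·3 + 8·1 + 3·-1 + 9·2 + 6·-2 + 7·1 + 2·-2 + 2·-1 + 5·-1.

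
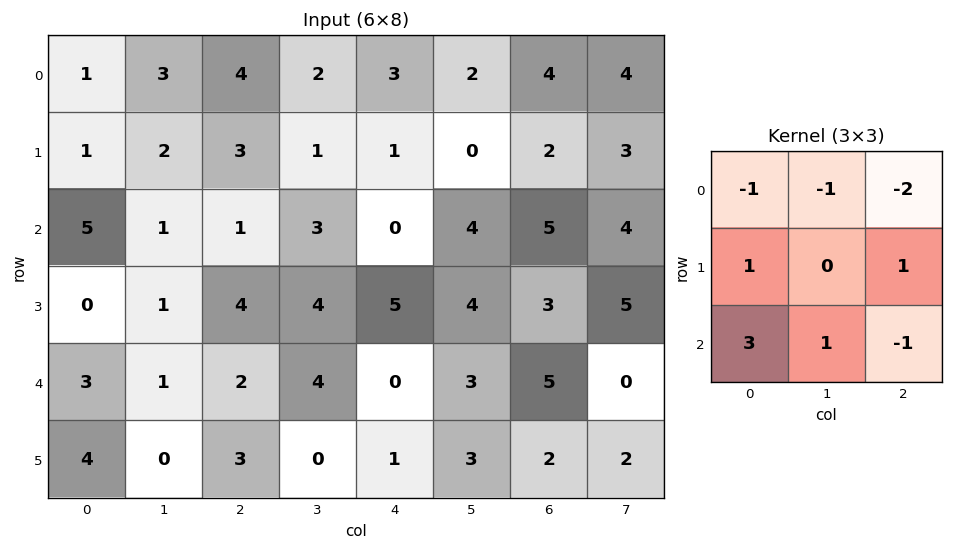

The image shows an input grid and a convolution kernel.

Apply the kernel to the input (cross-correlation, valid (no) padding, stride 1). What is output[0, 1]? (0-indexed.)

The receptive field on the input at this output position is [3 4 2 / 2 3 1 / 1 1 3]. Elementwise product with the kernel and sum: 3·-1 + 4·-1 + 2·-2 + 2·1 + 1·1 + 1·3 + 1·1 + 3·-1.

-7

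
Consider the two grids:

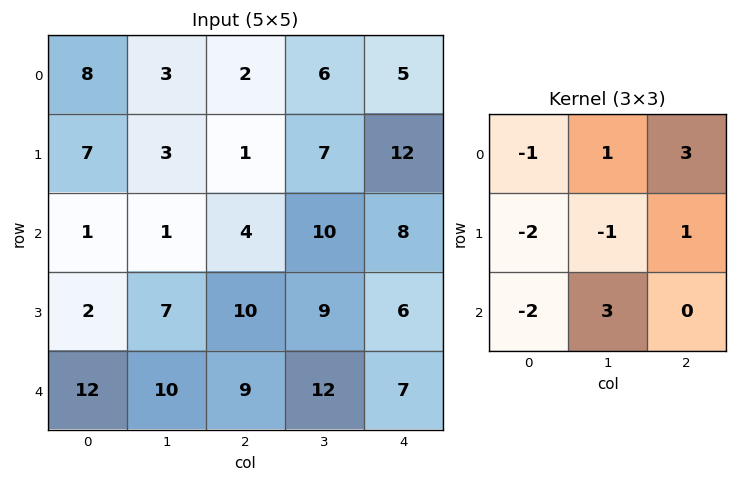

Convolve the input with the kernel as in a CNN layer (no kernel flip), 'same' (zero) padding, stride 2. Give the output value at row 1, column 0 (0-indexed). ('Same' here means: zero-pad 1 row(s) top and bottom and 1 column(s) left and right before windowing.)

The receptive field on the zero-padded input at this output position is [0 7 3 / 0 1 1 / 0 2 7]. Elementwise product with the kernel and sum: 0·-1 + 7·1 + 3·3 + 0·-2 + 1·-1 + 1·1 + 0·-2 + 2·3.

22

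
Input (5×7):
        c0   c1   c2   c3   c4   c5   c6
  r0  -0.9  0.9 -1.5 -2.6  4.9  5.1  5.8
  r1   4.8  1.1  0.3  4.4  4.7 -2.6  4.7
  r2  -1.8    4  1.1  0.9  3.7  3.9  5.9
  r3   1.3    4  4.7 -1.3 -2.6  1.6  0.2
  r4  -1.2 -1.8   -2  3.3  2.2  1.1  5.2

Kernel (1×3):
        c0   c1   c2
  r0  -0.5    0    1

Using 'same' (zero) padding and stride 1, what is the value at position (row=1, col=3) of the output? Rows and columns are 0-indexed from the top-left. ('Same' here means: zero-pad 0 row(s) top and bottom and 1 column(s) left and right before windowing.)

4.55

The receptive field on the zero-padded input at this output position is [0.3 4.4 4.7]. Elementwise product with the kernel and sum: 0.3·-0.5 + 4.7·1.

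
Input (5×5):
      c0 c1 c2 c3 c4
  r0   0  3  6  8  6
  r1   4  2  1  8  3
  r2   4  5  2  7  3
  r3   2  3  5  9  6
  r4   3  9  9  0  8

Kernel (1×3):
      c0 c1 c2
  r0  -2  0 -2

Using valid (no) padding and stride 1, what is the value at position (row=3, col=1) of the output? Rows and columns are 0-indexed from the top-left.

The receptive field on the input at this output position is [3 5 9]. Elementwise product with the kernel and sum: 3·-2 + 9·-2.

-24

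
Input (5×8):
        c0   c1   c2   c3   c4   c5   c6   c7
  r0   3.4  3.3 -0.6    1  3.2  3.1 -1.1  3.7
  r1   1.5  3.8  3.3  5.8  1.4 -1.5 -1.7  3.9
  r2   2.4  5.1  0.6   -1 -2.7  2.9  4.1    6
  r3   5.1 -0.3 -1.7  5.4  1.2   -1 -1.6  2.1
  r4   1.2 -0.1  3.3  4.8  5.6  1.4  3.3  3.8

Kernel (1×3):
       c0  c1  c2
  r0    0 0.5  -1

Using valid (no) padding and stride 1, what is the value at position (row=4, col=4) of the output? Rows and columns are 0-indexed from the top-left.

The receptive field on the input at this output position is [5.6 1.4 3.3]. Elementwise product with the kernel and sum: 1.4·0.5 + 3.3·-1.

-2.6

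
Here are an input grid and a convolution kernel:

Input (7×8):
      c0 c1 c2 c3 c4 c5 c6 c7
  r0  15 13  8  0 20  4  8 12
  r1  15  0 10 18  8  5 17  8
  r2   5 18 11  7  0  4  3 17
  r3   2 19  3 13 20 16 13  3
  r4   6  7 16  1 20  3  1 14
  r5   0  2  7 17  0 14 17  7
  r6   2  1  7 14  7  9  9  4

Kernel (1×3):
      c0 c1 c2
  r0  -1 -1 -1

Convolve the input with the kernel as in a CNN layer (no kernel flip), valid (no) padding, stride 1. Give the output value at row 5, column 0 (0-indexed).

-9

The receptive field on the input at this output position is [0 2 7]. Elementwise product with the kernel and sum: 0·-1 + 2·-1 + 7·-1.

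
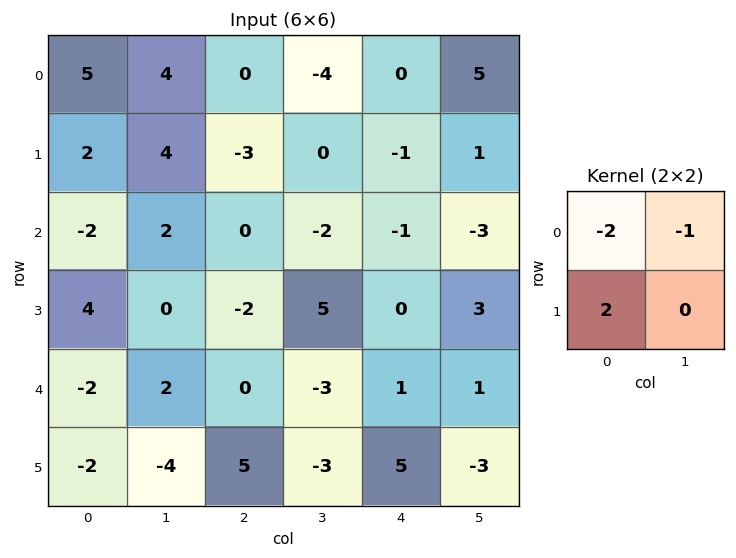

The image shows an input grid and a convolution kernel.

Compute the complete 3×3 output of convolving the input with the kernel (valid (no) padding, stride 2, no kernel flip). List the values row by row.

Output[0,0]: The receptive field on the input at this output position is [5 4 / 2 4]. Elementwise product with the kernel and sum: 5·-2 + 4·-1 + 2·2.
Output[0,1]: The receptive field on the input at this output position is [0 -4 / -3 0]. Elementwise product with the kernel and sum: 0·-2 + -4·-1 + -3·2.

-10 -2 -7
10 -2 5
-2 13 7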